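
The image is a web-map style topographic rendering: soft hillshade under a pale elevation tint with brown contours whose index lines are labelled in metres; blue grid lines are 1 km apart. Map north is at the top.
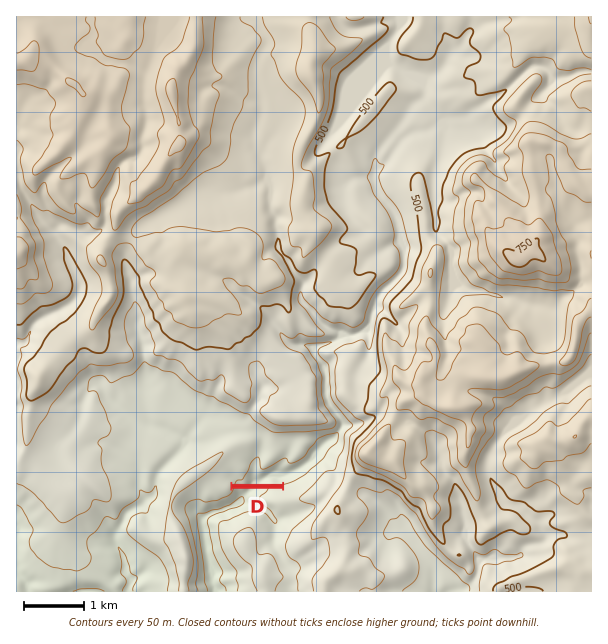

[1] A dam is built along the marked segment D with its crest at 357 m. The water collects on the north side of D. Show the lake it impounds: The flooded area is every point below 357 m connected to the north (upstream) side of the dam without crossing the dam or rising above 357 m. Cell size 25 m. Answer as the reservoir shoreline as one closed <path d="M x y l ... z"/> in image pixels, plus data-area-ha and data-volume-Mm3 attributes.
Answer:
<path d="M342 424l-6 8-18 4-11 13-1 4-6 5-7 4-3-3 0-3-2-2-3 0-13 10-8 4-2-3 0-13-4-1-8 8-3 6 0 5-7 6-6 1 0 6 50 1 4 2 8-4 3-2 4-2 9-9 11-7 3-4 4-8 8-7 2-11 3-4-1-4z" data-area-ha="65" data-volume-Mm3="13.99"/>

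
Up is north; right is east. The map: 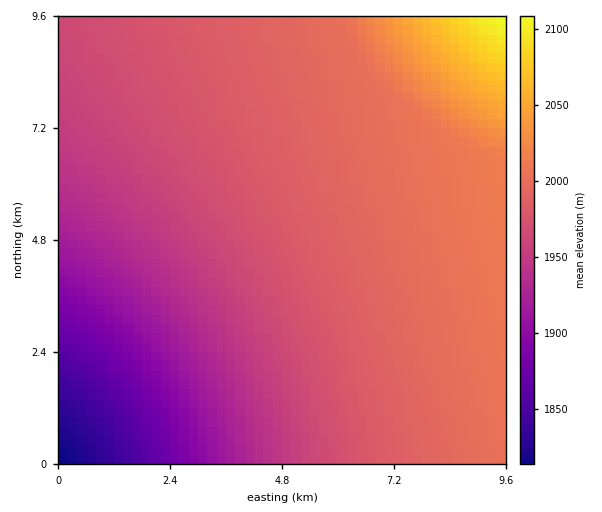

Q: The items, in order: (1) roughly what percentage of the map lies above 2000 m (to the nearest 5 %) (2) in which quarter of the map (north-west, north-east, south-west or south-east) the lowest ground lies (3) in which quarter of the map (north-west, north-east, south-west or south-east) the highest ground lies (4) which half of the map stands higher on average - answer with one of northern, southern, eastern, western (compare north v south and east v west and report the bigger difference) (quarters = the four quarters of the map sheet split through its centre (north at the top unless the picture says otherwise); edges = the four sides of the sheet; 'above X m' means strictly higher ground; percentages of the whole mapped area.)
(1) Ground above 2000 m makes up about 20 % of the sheet.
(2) The lowest ground is in the south-west quarter.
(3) Look to the north-east quarter for the highest ground.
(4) On average the eastern half of the map is the higher ground.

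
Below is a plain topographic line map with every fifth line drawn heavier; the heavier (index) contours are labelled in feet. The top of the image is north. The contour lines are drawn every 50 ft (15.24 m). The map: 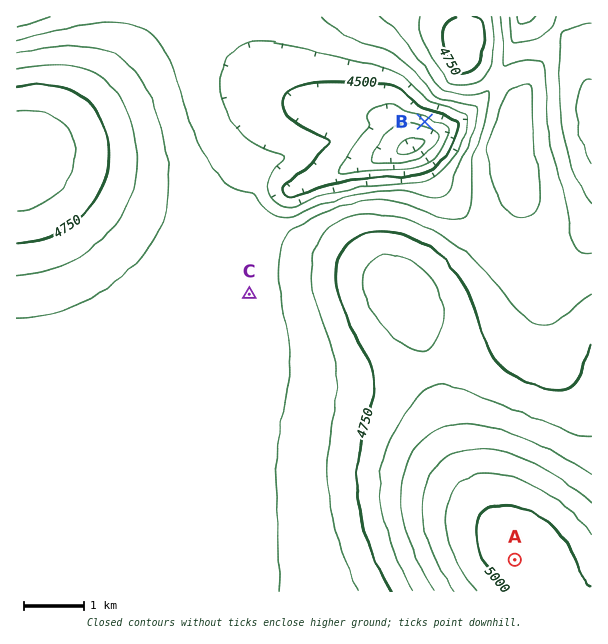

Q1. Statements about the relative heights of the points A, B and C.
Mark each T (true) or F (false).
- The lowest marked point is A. F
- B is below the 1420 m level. T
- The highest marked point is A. T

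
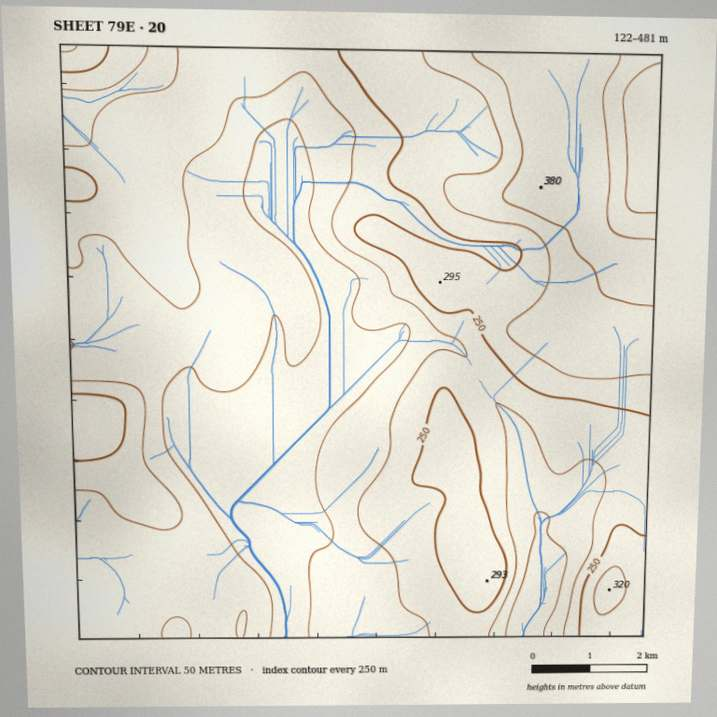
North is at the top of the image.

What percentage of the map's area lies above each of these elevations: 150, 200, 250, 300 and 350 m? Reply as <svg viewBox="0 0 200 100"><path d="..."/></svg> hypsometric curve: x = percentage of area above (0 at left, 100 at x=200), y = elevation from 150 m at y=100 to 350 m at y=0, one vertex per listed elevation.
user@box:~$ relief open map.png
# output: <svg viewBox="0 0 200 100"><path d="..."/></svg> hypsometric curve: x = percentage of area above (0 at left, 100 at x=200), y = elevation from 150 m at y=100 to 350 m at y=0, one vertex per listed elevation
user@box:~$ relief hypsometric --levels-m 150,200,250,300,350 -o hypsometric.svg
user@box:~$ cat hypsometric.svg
<svg viewBox="0 0 200 100"><path d="M171 100l-62-25-49-25-31-25-12-25"/></svg>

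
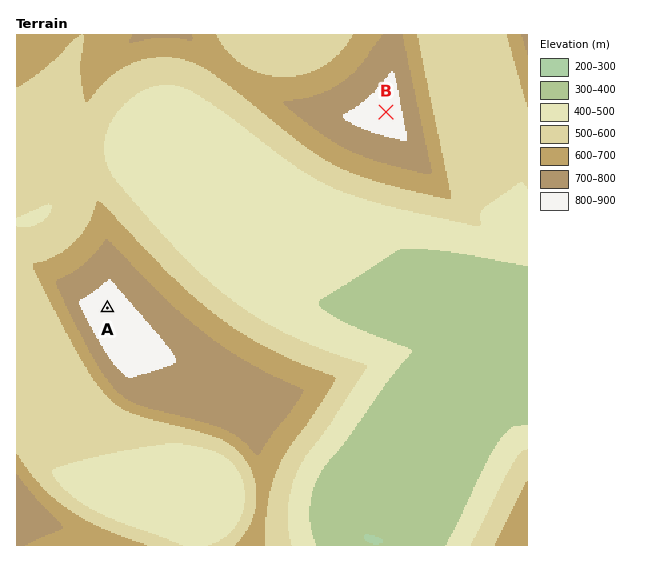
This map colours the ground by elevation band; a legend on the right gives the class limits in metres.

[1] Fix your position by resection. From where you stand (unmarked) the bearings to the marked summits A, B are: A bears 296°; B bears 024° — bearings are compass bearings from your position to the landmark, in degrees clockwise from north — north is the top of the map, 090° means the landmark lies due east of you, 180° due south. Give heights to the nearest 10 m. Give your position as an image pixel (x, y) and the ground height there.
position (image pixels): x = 265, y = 385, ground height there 740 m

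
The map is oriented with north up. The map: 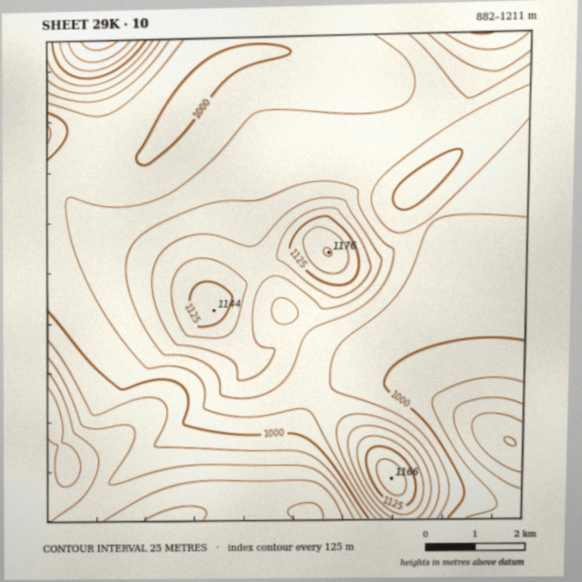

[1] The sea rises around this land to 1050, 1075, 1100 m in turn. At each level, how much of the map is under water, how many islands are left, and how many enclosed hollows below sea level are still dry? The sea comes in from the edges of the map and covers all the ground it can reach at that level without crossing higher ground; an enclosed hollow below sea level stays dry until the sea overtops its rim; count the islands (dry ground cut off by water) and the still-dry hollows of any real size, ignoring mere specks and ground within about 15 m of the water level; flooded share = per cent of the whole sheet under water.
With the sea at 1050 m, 76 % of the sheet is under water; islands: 1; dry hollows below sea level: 0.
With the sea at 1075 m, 86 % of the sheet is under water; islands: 1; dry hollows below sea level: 0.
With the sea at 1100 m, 92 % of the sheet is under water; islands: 3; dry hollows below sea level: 0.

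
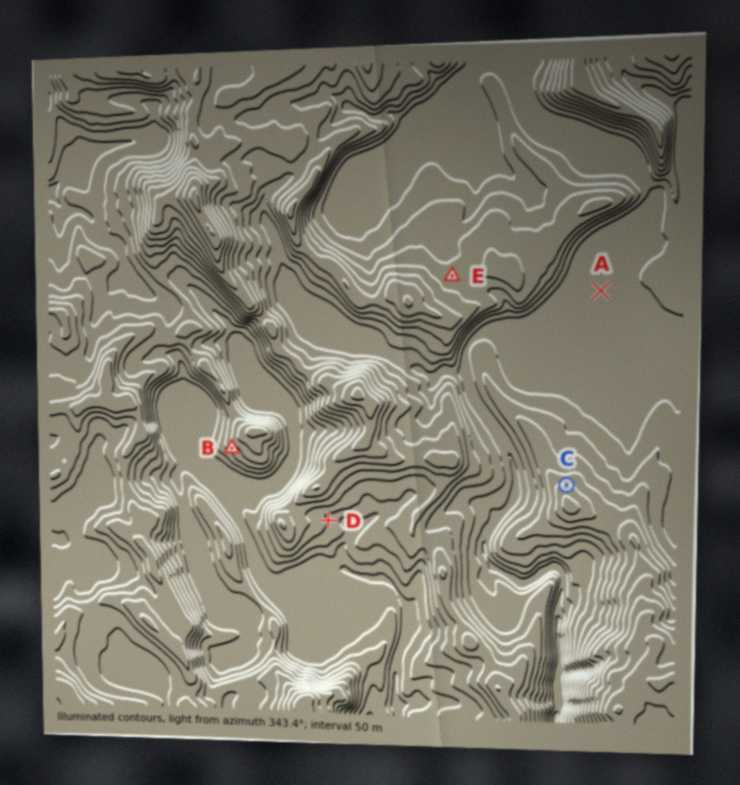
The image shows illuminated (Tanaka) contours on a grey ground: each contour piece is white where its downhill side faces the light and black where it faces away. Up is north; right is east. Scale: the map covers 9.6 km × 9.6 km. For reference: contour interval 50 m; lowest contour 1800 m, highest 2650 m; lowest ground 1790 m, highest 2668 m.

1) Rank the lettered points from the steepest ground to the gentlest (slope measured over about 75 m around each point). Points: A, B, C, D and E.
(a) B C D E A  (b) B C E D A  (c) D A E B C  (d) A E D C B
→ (a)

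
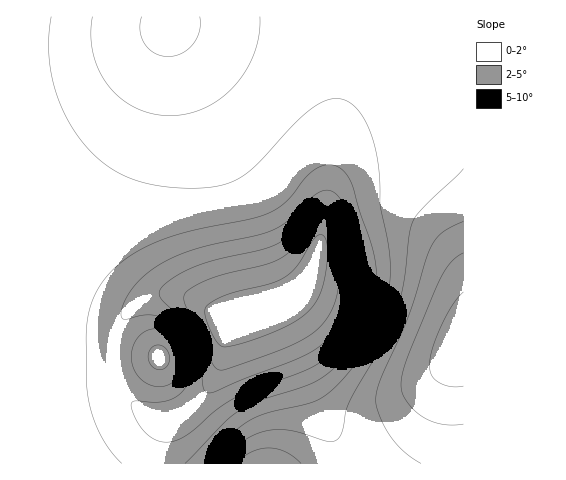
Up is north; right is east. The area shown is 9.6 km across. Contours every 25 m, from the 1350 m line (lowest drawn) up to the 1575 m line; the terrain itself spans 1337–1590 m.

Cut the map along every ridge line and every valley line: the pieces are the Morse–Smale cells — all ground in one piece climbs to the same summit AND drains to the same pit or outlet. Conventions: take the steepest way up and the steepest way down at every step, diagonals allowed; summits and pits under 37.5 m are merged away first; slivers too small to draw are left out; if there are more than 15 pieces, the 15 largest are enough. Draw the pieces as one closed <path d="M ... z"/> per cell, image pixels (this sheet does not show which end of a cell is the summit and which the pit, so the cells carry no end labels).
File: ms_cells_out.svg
<path d="M351 16l-334 0-1 242 51 31 52 21 8 0 25-14 22-2 26 8 24 17 11 0 41-13 17-9 10-10 8-14 11-37 15-119 14-77z"/><path d="M463 16l-111 1-4 39-15 85-7 68-9 47-6 17-8 14-13 13-21 8 7 5 12 23 31 76 21 35 6 17 118-1z"/><path d="M17 259l-1 204 143 1 3-26 3-13 5-7-22-4-12-8-12-13-10-28-1-14 3-19 5-11 9-12-11 1-43-16z"/><path d="M272 309l-38 10-7 7-4 32-12 27-23 25-7 5-10 2-6 8-5 27 0 12 185-1-3-14-23-37-31-76-12-23z"/><path d="M174 294l-22 2-18 9-13 16-7 20 0 24 10 28 16 16 19 8 15 0 7-2 24-22 14-24 5-16 2-25 7-8-13-3-27-19z"/>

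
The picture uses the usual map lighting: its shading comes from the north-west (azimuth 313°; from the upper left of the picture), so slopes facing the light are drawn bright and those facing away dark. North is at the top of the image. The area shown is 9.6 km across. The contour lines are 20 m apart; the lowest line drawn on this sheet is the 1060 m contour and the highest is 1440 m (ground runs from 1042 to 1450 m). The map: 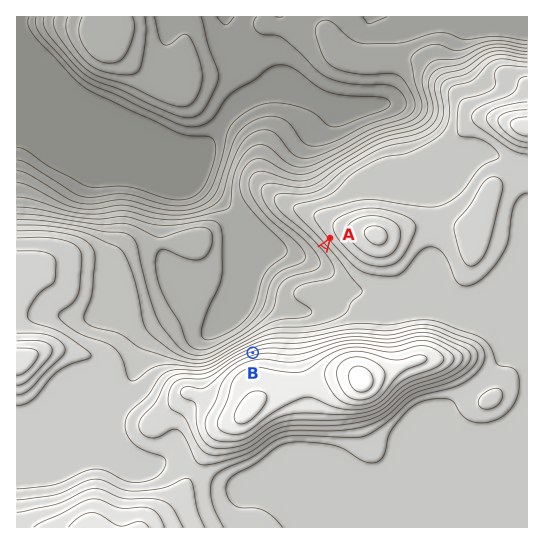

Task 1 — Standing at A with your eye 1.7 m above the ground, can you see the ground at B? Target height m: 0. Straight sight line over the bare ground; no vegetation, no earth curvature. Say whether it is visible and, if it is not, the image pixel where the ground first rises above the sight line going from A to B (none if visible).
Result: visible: true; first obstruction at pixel None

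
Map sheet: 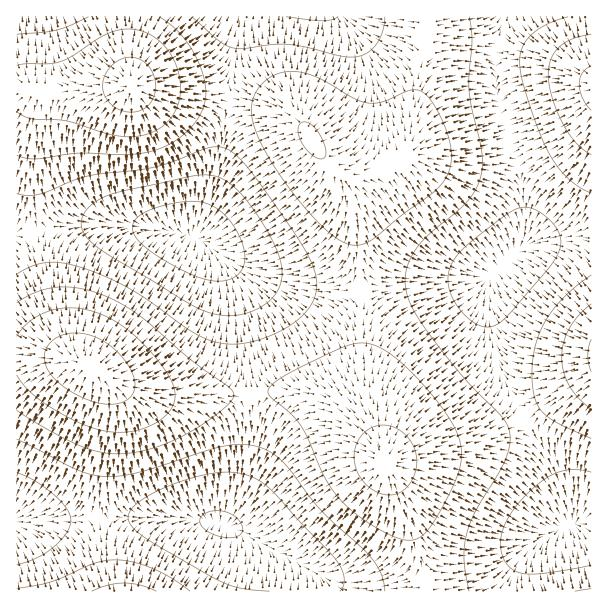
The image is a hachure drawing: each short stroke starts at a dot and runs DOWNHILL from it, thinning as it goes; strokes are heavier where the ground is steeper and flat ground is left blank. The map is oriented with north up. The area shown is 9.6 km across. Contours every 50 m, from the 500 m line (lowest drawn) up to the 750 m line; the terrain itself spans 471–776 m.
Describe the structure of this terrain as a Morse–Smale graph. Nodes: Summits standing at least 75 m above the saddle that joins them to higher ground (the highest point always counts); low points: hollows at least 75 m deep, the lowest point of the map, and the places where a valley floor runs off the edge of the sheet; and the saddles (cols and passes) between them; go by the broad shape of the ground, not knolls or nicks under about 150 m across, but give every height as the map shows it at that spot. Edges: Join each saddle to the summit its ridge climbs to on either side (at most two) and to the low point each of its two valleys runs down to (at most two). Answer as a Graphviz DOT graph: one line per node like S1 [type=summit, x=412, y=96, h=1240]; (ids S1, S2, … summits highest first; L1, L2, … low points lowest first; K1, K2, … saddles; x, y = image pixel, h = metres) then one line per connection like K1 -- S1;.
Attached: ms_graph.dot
graph terrain {
  S1 [type=summit, x=89, y=366, h=776];
  S2 [type=summit, x=131, y=86, h=769];
  S3 [type=summit, x=591, y=87, h=710];
  S4 [type=summit, x=591, y=356, h=706];
  S5 [type=summit, x=126, y=591, h=669];
  L1 [type=low, x=192, y=237, h=471];
  L2 [type=low, x=221, y=524, h=496];
  L3 [type=low, x=569, y=525, h=506];
  L4 [type=low, x=317, y=17, h=545];
  K1 [type=saddle, x=249, y=393, h=648];
  K2 [type=saddle, x=227, y=101, h=634];
  K3 [type=saddle, x=360, y=290, h=629];
  K4 [type=saddle, x=524, y=416, h=594];
  K5 [type=saddle, x=497, y=50, h=586];
  K6 [type=saddle, x=36, y=231, h=576];
  K7 [type=saddle, x=99, y=518, h=560];
  K1 -- S1;
  K1 -- L1;
  K1 -- L2;
  K2 -- S2;
  K2 -- L1;
  K2 -- L4;
  K3 -- S1;
  K3 -- S2;
  K3 -- L1;
  K3 -- L3;
  K4 -- S1;
  K4 -- S4;
  K4 -- L3;
  K5 -- S2;
  K5 -- S3;
  K5 -- L3;
  K6 -- S1;
  K6 -- S2;
  K6 -- L1;
  K7 -- S1;
  K7 -- S5;
  K7 -- L2;
}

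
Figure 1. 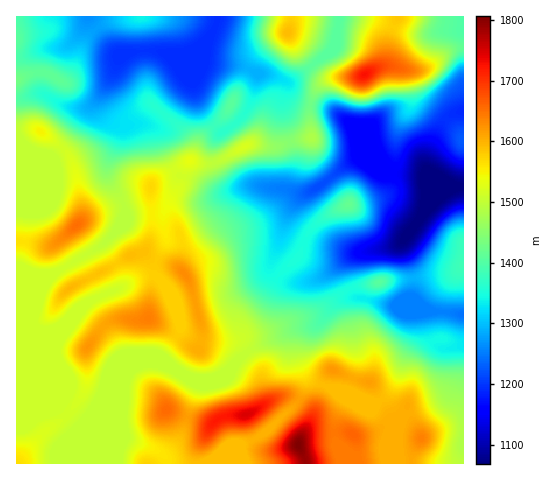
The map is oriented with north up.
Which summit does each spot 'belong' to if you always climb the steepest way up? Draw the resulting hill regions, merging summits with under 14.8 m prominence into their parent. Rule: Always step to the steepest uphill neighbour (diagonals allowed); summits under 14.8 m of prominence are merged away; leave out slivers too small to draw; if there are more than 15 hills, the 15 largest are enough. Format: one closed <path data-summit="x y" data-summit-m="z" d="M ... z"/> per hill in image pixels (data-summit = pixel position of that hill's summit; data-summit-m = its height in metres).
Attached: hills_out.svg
<path data-summit="185 273" data-summit-m="1630" d="M257 185l-13 1-36 14-34-3-13 16-32 4-4-4-5 14-16 17 16 27 2 7 0 10 18-11 13-2 9 6 7 11 10 27 2 10-19 28 14 14 13 7 10 2 21-2 10-7 4-7 18-16 39-18 27-6 19-23 17-4-7-12-3-12 0-6 5-9-27 19-14 5-20 0-15-11-1-11 6-15 9-29 8-14 10-8-19-5z"/><path data-summit="365 74" data-summit-m="1727" d="M463 16l-123 0-6 31-39 32-8 2 3 10 7 9 33 9 23 15 8 15 13 13 14 19 18 4 15 0 28 10-22-14 0-13 16-35 9-9 12-3z"/><path data-summit="76 225" data-summit-m="1654" d="M101 94l-14 15-20 32-14 16-25-8-12-12 1 133 35 5 52-31 12-13 7-11 3-7-3-11-14-21-2-7 1-13 10-18 2-14-16-16-4-8z"/><path data-summit="349 204" data-summit-m="1418" d="M364 157l-11 4-32 24-17 9-9 8-8 14-9 29-6 15 0 9 6 7 16 7 19-2 15-7 23-19 37-7 12-4 23-31 17-17 14-9-33-12-31-3-7-7z"/><path data-summit="148 318" data-summit-m="1640" d="M153 275l-13 2-18 11-30 12-14 9-14 15-10 6-16 0 0 26 19 47 21 24 4-1 41-42 4-8 7-9 12-5 11 0 15 5-10-11 19-27-2-10-10-27-7-11z"/><path data-summit="299 445" data-summit-m="1806" d="M309 328l-4 1-5 5-3 7 0 17 7 19 0 12-7 14-33 31-44 20-14 10 190-1 0-35-12 26-29 4-18-14-3-20 11-24-13-12-20-8-10-13-4-19 4-13z"/><path data-summit="189 161" data-summit-m="1534" d="M208 38l-12 10-10 4-21 1-6-2-21 0-12 3-8 8-17 33-1 9 5 11 8 8 7 4 20-4 19 6 3 4 2 15 5 12 11 16 14 3 21 13 13 0 16-5-9-1-8-4-9-13-5-12 0-13 4-7 6-5-12-10-9-13-9-22 0-5 12-27z"/><path data-summit="246 414" data-summit-m="1748" d="M311 326l-20 4-39 18-28 27-24 9-22 57-10 11-6 2 5 5 0 4 37 1 16-10 40-18 28-24 9-9 7-14 0-12-7-19 0-17 3-7z"/><path data-summit="17 463" data-summit-m="1567" d="M25 270l-9 1 0 192 101 1 3-19 4-10-2-11 2-41-44 44-21-20-21-51 0-26-4-7 0-9 5-20 12-18-17-2z"/><path data-summit="333 370" data-summit-m="1621" d="M358 297l-16 1-5 3-21 24-10 5-5 7-3 18 6 16 8 9 51 20 15 2 8-6 8-10 10-29 10-15 2-7-1-21 9-2-14-1-14-6z"/><path data-summit="421 438" data-summit-m="1639" d="M426 311l-11 3 1 21-12 22-12 36 0 11 7 13-3 9 0 37 67 1 1-118-23 2-6-3-5-9z"/><path data-summit="288 32" data-summit-m="1593" d="M339 16l-121 0-2 11-7 11-4 23 32 4 20 8 13 1 21 7 41-31 5-11z"/><path data-summit="244 147" data-summit-m="1521" d="M262 73l-4 1-5 24-9 18-27 21-4 7 1 17 10 18 11 7 22-1 35 6-2-9 5-22-8-27-5-28 4-23-9-5z"/><path data-summit="461 265" data-summit-m="1383" d="M463 186l-9 0-14 10-17 17-21 30 11 29 1 14-2 11 18 14 34 3z"/><path data-summit="17 80" data-summit-m="1430" d="M89 16l-9 17-13 13-25 3-26 8 1 41 26-4 21 12 10 2 14-1 10-9 12-20 8-16 10-8-13-2-20-24z"/>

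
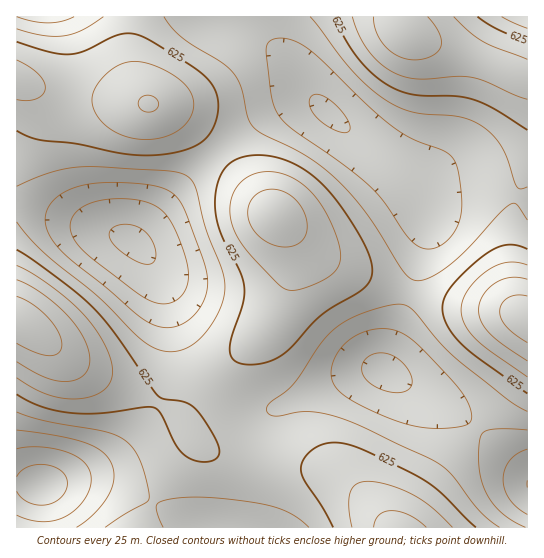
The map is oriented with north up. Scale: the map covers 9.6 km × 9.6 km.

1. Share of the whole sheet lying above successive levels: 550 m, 94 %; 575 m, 79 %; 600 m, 59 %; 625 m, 34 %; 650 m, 16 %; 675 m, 5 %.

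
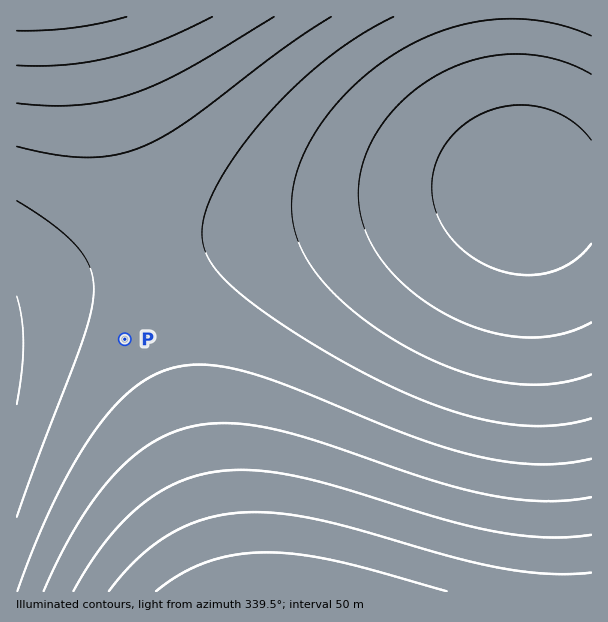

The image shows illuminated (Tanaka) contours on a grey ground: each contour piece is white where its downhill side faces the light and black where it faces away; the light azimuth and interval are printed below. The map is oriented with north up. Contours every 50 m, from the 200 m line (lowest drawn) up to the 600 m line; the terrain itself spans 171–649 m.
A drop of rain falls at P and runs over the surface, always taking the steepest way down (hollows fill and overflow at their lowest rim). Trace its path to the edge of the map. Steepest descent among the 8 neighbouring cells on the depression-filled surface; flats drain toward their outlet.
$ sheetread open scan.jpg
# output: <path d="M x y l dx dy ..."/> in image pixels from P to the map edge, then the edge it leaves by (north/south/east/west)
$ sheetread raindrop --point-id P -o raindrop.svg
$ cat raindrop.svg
<path d="M125 339l-21-21-87 0"/>
exit: west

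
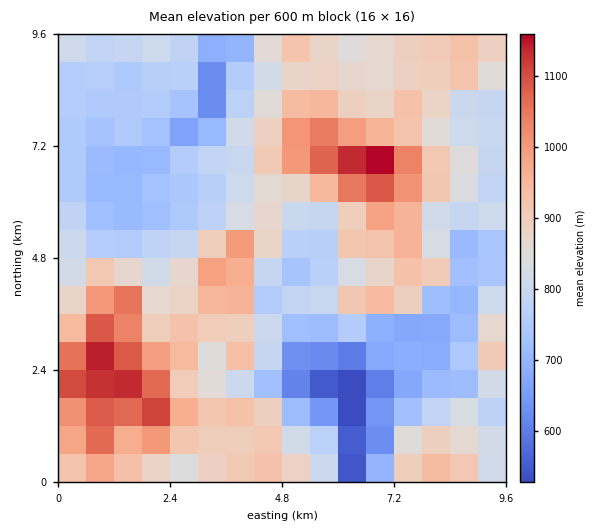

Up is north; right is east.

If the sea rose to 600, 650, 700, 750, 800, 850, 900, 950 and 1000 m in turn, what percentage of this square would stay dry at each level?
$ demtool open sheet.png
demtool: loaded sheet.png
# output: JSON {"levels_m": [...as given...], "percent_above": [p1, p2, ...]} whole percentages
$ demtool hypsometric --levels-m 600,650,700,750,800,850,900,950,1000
{"levels_m": [600, 650, 700, 750, 800, 850, 900, 950, 1000], "percent_above": [97, 94, 88, 75, 59, 47, 31, 18, 11]}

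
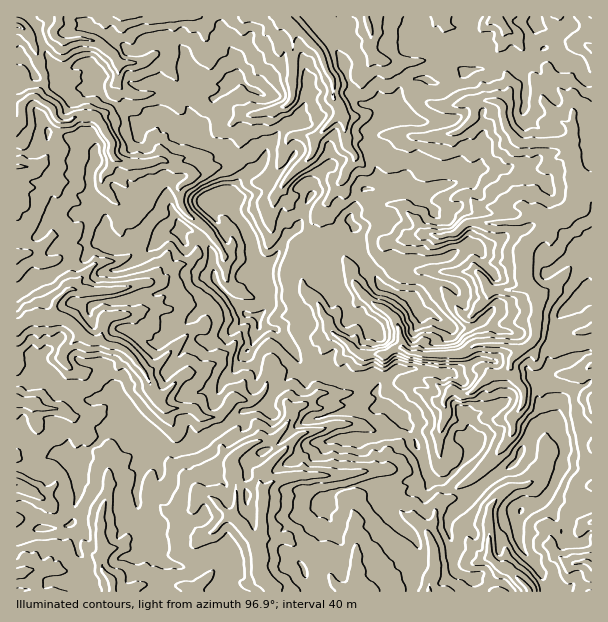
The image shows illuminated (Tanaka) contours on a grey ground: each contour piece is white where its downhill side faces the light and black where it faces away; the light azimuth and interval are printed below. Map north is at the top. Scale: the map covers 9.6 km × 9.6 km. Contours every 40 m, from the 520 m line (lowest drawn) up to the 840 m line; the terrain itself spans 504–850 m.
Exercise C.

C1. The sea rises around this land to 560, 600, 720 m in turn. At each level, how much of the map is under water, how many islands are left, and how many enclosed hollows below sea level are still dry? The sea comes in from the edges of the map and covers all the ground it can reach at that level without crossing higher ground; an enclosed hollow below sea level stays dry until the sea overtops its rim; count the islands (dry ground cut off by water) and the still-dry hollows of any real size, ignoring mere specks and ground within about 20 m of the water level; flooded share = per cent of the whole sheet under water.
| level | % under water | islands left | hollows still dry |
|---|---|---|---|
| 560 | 16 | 0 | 0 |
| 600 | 36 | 0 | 0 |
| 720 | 89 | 1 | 0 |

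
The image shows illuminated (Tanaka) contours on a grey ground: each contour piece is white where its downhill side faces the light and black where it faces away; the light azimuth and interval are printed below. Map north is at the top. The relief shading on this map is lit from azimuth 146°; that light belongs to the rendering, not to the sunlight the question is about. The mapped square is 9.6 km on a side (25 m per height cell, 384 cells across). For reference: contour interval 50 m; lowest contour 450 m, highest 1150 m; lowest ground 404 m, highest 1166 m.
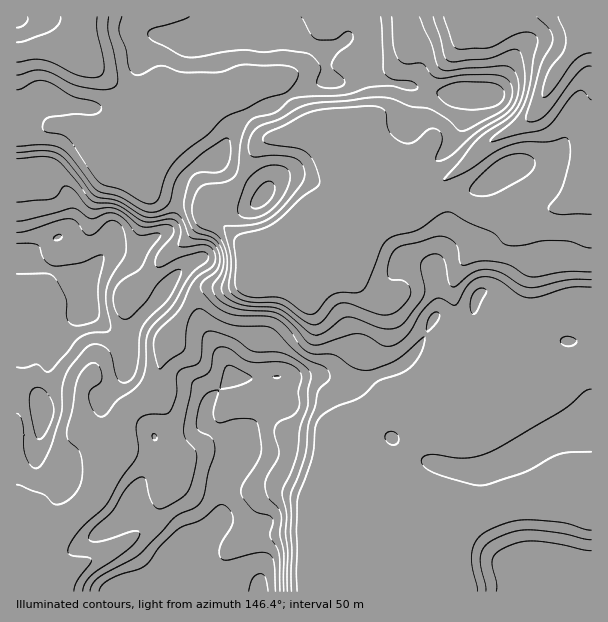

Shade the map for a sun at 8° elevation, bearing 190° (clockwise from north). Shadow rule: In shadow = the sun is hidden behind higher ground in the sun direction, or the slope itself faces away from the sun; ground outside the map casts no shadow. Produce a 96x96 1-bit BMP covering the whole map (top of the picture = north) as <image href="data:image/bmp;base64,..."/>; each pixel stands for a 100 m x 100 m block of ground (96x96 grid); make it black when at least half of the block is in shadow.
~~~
<image width="96" height="96" href="data:image/bmp;base64,Qk2+BAAAAAAAAD4AAAAoAAAAYAAAAGAAAAABAAEAAAAAAIAEAAATCwAAEwsAAAIAAAAAAAAA////AAAAAAAAAAAAAAwAAAAAAAAAD4AAAAwAAAAAAAAAH/AAAAwAAAAAAAAAH/gAAAwAAAAAAAAAD/gAAAQAAAAAAAAAD/wAAPAAAAAAAAAAB/wAAPgAAAAAAAAAA/+AAPwAAAADwD8AAP/AAHwAAAAH//8AAH/wAH4AAAAH//8AOB/8ABwAAAAH//8APgH+AAwAAAAD//8AHwD/APwAAAAB//8ADwB/APwAAAAA//8ADwB/APwAAAAAf/8ABwB+AHwAAAAAP/8AAwA+ADwAAAAAD/gAAQAcABgAAAAAAAAAAAAIAAAAAAAAAAAAAAAAAAAAAAAAAAAAAAAAAAAAAAAAAAAAAAAAAAAAAAB8AAAAAAAAAAAAAAf/AAAAAAAAAAAAAA//gAAAAAAAAAAAAA//gAAAAAAAAAAAAAf/AAAAAAAAAAAAAAAAAAAAAAEAAAAAAwAAAAAAAAeAAAAAAwAAAAAAAAeAAAAAAwAAAAAAAAeAAAAAAAAAAAAAAAcAAAAAAAAAAAAAAAMAAAAAAAAAAAAAAAEAAAAAAAAAAAAAAAAAAAAAAAAAAAAAAAADAAAAAAAAAAAAAAAPA4eAAAAAAAAAAAAfD//4AAAAAAAAAAA+H//8BgAAAAAAAAAeH//8DwAAAAAAAAAIP//8B4AAAAAAAAAAf//+B8AAAAAAAAAAf//+P8AAAAAAAAAA/////8AAAAAAAEAA/////8AAAAAAAOAB/////8AAAAAAAeAB//////gAAAAAAeAB//////8AAAAAAcAD//////+ABwAAAAAD/////N/AH/EAAAAB////+Afwf/8AAAAB////8AP///8AAAHAf///8AH///8AAAHgP///8AD///8AAADwH///4AB///8AAAD8P///4AA///8AAAB/////4AYf//+AAAB/////Af8f///gAAA////+B/8P///4AB4f///8B/+P////HH/////8B/+H////////8//4A/+H////////8B/4Af8H////////8Af4AP4D/H//////8APwAHwB8B9/////8ADwAAgAAAd/////8AAAAAAAAAN/////4AAAAAAAAAA////34AAAAABgAAAD///wAPAAAAB4AAAB///wAfwAAAA+AAD////wAf/AAAAfAAD////8Af/AAAAP4AD/////gf/AAAAH/wD/////wP/AAAAH/4D/////wP/AAAAD/4D/////wH/AAAAB/4B////5wB+AAAAAf8B////4EAAAAAAAP8B////wGAAAAAAAD8B///4AGAAAAAAAD8A///4AAAAAAAAAB+A//3wAAGAAAAAAA/AD/7wAACAAAAAAA/jf/xgAAAAAAAf/4fj//wAAAAAAAI//8Pz//wAAAAAAAf//8F7//wAAAAAAAf//8A///gAAAAAAAf//8Af//gAAAAAAAP//8Ad//AAAAAAAAPf/8AM//AAAAAAAAAP/8AMP+AAAAAAAAAP//AMAAAAAAAAAAAf//8EAAAAAAAAAAAf//+AAAAAAAAAAAAf//8A="/>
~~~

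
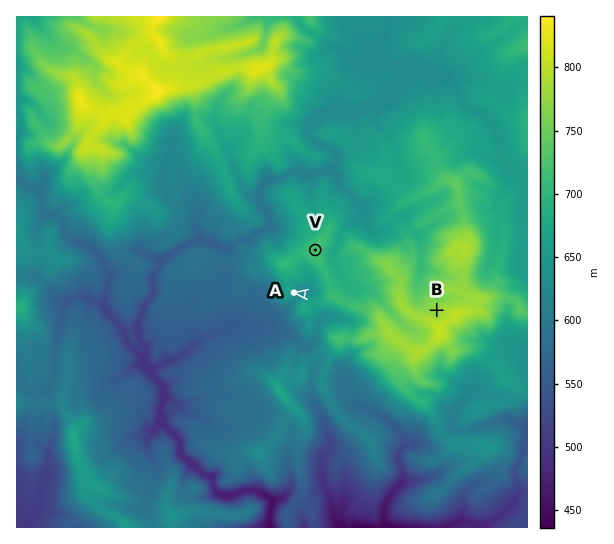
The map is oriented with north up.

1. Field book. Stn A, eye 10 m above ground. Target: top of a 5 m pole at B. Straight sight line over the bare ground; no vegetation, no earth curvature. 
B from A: not visible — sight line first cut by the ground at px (324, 296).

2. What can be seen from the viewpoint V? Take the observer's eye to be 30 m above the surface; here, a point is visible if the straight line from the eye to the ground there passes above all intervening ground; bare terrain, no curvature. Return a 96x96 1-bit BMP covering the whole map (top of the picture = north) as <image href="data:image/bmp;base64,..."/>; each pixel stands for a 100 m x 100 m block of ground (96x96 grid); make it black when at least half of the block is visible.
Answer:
<image width="96" height="96" href="data:image/bmp;base64,Qk2+BAAAAAAAAD4AAAAoAAAAYAAAAGAAAAABAAEAAAAAAIAEAAATCwAAEwsAAAIAAAAAAAAA////AAAAAAAAAA+AAAAAwAAAAAAAAB+AAAABwAAAAAAAAH8Pg8ABwAAAAAAAAP+P/wABwAAAAAAAAAPP/AABgAAAAAAAAB//IAAAgAAAAAAAAP//AAAAgAAAAAAAAf//4AAAAAAAAAAAA///4AAAAAAAAAAAB//vAAAAAAAAAAAAB//OAAAAAAAAAAAAD//OAMAAAAAAAAAAD/+cAIAAAAAAAAAAH/+YB4AAAAAAAAAAH/+4D5gAAAAAAAAAH/+4P/AAAAAAAAAAH//4f+AAAAAAAAAAP/+wf+AAAAAAAAAAP/+A/+ABgAAAAAAAP/8B/+ADAAAAAAAAP/9H4+ADAAAAAACAf//AD+AHAAAAAADAf//Af+APEAAAAAD4f//AP+AbEAAAAAD4///AH+AwIAAAAADw///B/8BwIAAAAACQf//D/8Bx4AAAAAAQf/+B/8DxwAAAAAA0f/+D/+P/wAAAAAA0f/8f////wAAAAAA8f/wf////wAAAAAA8f/wn////QAAAAAA0f/wn///3wAAAAAB2f/gn///hwAA4AAD2f/A///PgwAB8AACef/Af//HgX4B+AAA+P/B///DAf/z/AAA/P+B///BBeP/jAAB/P8R///ABAH/HgAB/PwQ//8AgADvAwAB/Pw4/8AAQAH+A4AD/ng4/AAAPA/+B/AD/2B4fAAAPx/8ABgB/8B8fgAAf//8ABgB/8R+PgAA///8AAAB/+x+PwAA7//8AAADz/x+P8AA///8AAACD/4+P+AA///4AAADB/w+P/AA///wAQABh/z/H/AB///wA4ABx/j/D/gD///wD4ABz/D+w/gD///4D0ABj+Hw8fiHf/4cHwADj4H+P/+Of/wPH4ADjgH/n8/O//gPH8ADjAH//+////gef+ADgAH9//////x9/8ADAAH8/////5///8ADAAD8/////4///8AAAAD//////4///8AAAAH//////4n//4AAAAP//+P///P//4AAAAY//8P3/8f//4AAAAcf/4Pwf4///4AAAA+fvwfwDZ///4AAAA/PvwfwAB///wAAAAP/3gf4BD/3/AAAABP/3g///j53+AAAADP//z7///w3+AAAAD//+f////x3+AAAAD//4Px/+D/3+AAAAB//4Pw/8H/38AAAAA/f4P4f4f/n4AAAAA/fwP4f4//H4AAAAAf/wP8/IAONwAAAAAP/wP//AAMbwAAAAAM/4f//8AIfwAAEAAAf8f///AAdgAAMAAAP+ff//gAAgAAMACAH//f//48AAAAMACAB//P////wAAAMAAAA//j////8AAAEAAAAP/h/////wAAEAAAAAP/+f/3/wAAEAAAAAB/8f+B/gAAMAAAAAAf+/+Af+AAMAAAAAAAPw+BH/4B8AAAAAAADwOP//+D8AAAAAAAAcA////v8AAAAAAAADh/////8AAAAQAAAHz/////cAAAAAAAAcf/////AAAAAAAAAwe/+H//gAAAAAAAAA8/8H/j4AAAAAAAABl/8P/D8AAAAwAAADH/9//h8="/>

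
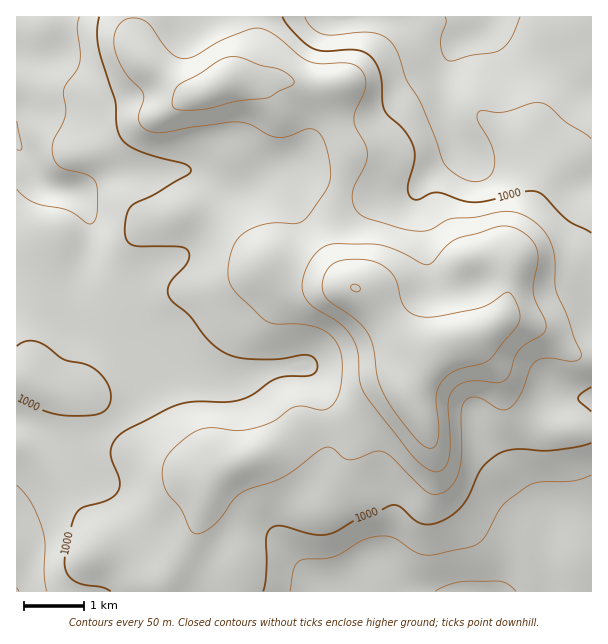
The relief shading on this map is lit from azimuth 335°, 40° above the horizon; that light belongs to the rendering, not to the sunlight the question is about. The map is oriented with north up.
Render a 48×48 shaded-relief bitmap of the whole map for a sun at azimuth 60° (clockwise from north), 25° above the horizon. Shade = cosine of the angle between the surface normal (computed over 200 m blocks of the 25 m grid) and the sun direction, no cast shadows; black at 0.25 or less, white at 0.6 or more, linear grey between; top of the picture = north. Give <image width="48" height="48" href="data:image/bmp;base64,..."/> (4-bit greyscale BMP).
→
<image width="48" height="48" href="data:image/bmp;base64,Qk32BAAAAAAAAHYAAAAoAAAAMAAAADAAAAABAAQAAAAAAIAEAAATCwAAEwsAABAAAAAAAAAAAAAAABEREQAiIiIAMzMzAERERABVVVUAZmZmAHd3dwCIiIgAmZmZAKqqqgC7u7sAzMzMAN3d3QDu7u4A////AEMzRVVWZ4iGZniruod3d3d2ZmZmVWdmd0MzRWZmZ4iHZnmrqYd3d3dmZmZmZndmd1QzNWd3d3d3Zom7qGZnd3ZVZmZnd3d3eFVDRXiId3d3d4qqhlVnd2VEZmZ4h3d3eGVDRniId3ZneIqoZUVndlREVneIh3h3eGVEVoiHd2VWiJmHVVZ3dlVEV3iJiIh3eFVEV4iHdmVWiYh2ZWZ3d2VEV4iZiIh3d1VFZ4h2ZVVWiYd3Zmd3eHZEV4mZiId3d1VVd3d2VVVWiId3d3d3iHZDRpqoiHdmd1VWd3dmVVVmd3d3d3d3iHUiN6uoiHZmd1Vnd3dmVVZnd3eIiHd3d2QQOMyoh2ZmZ2Z3d3dmZmZ3eIiZmId3d1IAS+2odmVmZnd3d3d3dnd3iZmZiId3dkEBff2XZmZmZ3Znd3d3d3d4mpmIiIh2ZSADnvyGZnd3iFVmd3eIh3iJqpiHeIh2UwAWz/t1Z4mImUVnd3iIiIiJmYh3eJh1QgA439lkaJmYiVZ4h4iYiIiIiId3iZhUIQJqzbdDaaqHeHiYiImYh3iId3d3iYZCERR5qoU0erl2ZomYiJmId3d3d3d3iHUxETV4mHVWm7hlVomYiIiId3d3ZmZmd2QhETZ4h3Z4q5dWeIiYiIiHd3d2ZmVmZlMQAUeId3eJqYd4moiIiIh3d3dmZlVWZUIQAliIiIiJmYibu3iIiId3d3ZmZVVVVTEAFHmpmZmZmqvMuneIiHd3d2ZmVVRVVCAANpq6qZmIm83cqneIiHd3d2ZmVURVVCATaKu6mIiHit3KqXeIiHd3d3dmVERWZTI2iru6l3d2ecy6mXeIiHd3d3d2VEVndkNYq8y6hmZmaby6mXeImHZnd3dmVEV4h1V5u8y6hlZ3eb3LmXeImHZmd3dmVVZ5mHeau7u6hmiIis7bqXeJmXVWd2dmVmeJmHiaqru6h3iYm97bqYiZqnVWd2d3Z3iJmHiZqquph4mZrN7LqZmruWRWd3d4eIiIh3eJmaqpiKqqrMy6mbu6p0RXd3iIiIh3d3eJmaqoibuqqqqqqsuYZURnd3iIh3d3d3Z4mZqZm8uoiImaqrlkREVnd3d3d3d3d2ZniZmZq7qHZniZmZYzRVZmZmd2Znd3dmVniZmau6l2VniZmWQ0ZmZlVWZmZndmZmVnmqqry5dlVniZmURGZ2ZURFZmZmZVZmVoqqqry4ZVZ3iZmURWZmVDNFVVZmVFZ2Z4q6qsynVmd4iZmVVmZmUzNFVVVVRFd2Z5q6q8yWVniIiZqlVWZlVDRFVVZlVXh2Z4q7q8uGZ4iIiaqlZmZlQzNFVmZ3d3d3d5rMu7qHeJmIiamWZ3ZkMiNWd3eJmIiIiazdy7qHeJiIiZmHd3ZTESV5mHeKqYq7qr3ty6qYiJh4iIiHZmZBAUerqXeKmazdy73cuqqYiIh3iIiGZmUxE2m7qHeJmb7+y7u7uqqYiId3eIiGZmYxJYmqmIeIis79upqqqqmYiIdmeIiGZnZCNomqmIiIit7sqZmaqpiIiIdmeIiA=="/>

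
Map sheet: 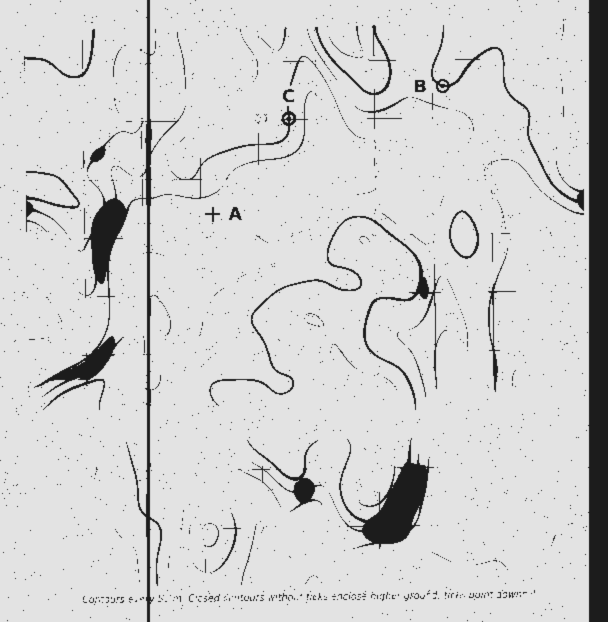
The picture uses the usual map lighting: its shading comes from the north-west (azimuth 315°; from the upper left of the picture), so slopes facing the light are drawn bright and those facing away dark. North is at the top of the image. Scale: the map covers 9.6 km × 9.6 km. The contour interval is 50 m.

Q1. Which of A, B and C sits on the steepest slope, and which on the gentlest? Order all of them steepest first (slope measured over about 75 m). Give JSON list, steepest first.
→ ["C", "B", "A"]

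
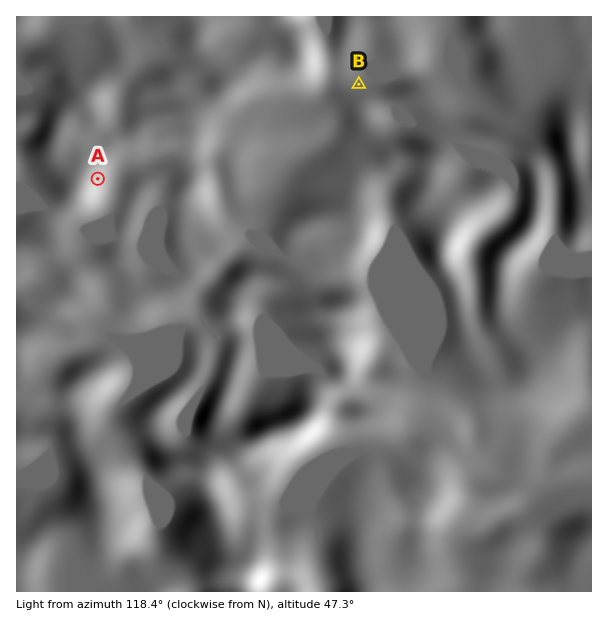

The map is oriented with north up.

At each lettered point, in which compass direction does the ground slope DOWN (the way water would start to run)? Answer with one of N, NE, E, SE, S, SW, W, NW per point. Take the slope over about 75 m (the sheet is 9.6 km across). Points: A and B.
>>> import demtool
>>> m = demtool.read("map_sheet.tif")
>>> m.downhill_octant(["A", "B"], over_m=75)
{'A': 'E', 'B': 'NE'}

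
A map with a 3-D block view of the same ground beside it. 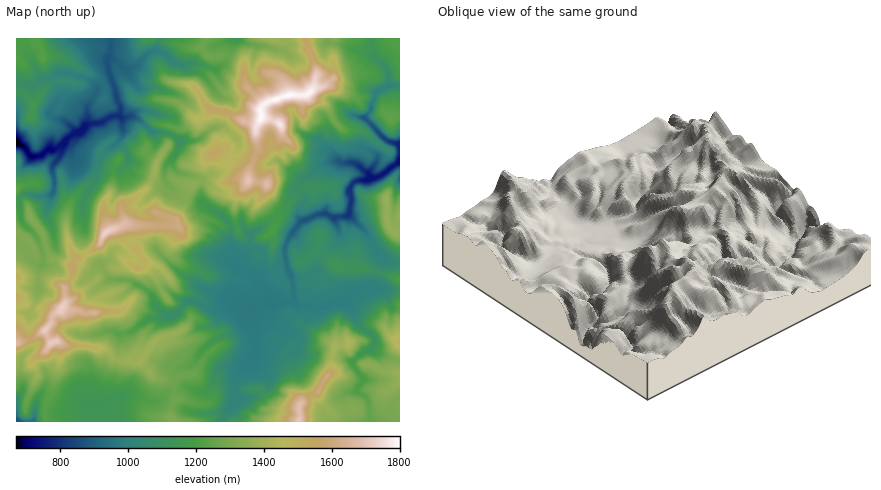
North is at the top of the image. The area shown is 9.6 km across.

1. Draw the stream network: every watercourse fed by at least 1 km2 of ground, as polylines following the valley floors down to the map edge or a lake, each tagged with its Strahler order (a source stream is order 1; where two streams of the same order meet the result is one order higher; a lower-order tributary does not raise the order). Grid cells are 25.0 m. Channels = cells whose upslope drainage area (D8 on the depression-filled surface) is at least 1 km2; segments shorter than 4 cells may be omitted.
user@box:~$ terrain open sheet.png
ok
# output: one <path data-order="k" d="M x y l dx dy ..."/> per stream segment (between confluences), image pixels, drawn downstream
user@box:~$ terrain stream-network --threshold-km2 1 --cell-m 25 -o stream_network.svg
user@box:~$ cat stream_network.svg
<path data-order="1" d="M22 422l-6 0"/><path data-order="1" d="M370 418l-2-16-4-6-8-4 2-4 4-6 0-2-2-4-6-10 0-4 0-2 4-4 6-4 4-2 6-4 0-8-4-6-6-2-8-8 0-4-6-8-6-6-4 0"/><path data-order="1" d="M88 412l16 4 4 6"/><path data-order="1" d="M118 402l-2 4 0 8-6 8-2 0"/><path data-order="1" d="M236 400l0-24 16-16"/><path data-order="1" d="M244 368l8-8"/><path data-order="2" d="M252 360l2-8 0-8 2 0 0-4-2-6 0-8-2 0 0-10"/><path data-order="1" d="M198 356l14-14 8-6 14-2 18-18"/><path data-order="1" d="M298 348l0-2 0-8-12-10-10-4-10-10 0-10"/><path data-order="1" d="M100 334l4-2 10 0 6 2 6 0 6-2 8-8 10-6 12 0 2-2 2 0 4-4"/><path data-order="2" d="M252 316l0-8 2 0"/><path data-order="2" d="M170 312l10-2 8-8 10 0 12 8 8 0 6-8 6 0"/><path data-order="3" d="M254 308l12-4"/><path data-order="3" d="M266 304l4-2 2 0"/><path data-order="2" d="M340 304l-6 0-14 4-8 0-8-2-6 0-4-2 0-6"/><path data-order="2" d="M230 302l2 2 10 0 4 2 8 2"/><path data-order="3" d="M272 302l18 0 4-4"/><path data-order="3" d="M294 298l-2-24-4-6-2-8 0-16 4-8 12-16 4 0 10-6 4 0 2 0 4 0 4 2 16 0 4-6"/><path data-order="1" d="M364 290l-8 2-12 10-4 2"/><path data-order="1" d="M38 288l0-20 4-4 2-8-6-18-4-6-8-4-4-6-2-22 4-6 6 0 6 2 8 0 8-2"/><path data-order="1" d="M104 270l6 10 22 0 6 6 4 0 10 10 2 6 2 6 6 6 8-2"/><path data-order="1" d="M238 270l4 0"/><path data-order="2" d="M244 270l8 4 6 6 6 8 6 12 2 2"/><path data-order="1" d="M166 260l12 12 6 4 6 2 10 10 6 2 6 2 6 4 8 2 4 4"/><path data-order="1" d="M370 238l-6-8-14-14 0-6"/><path data-order="1" d="M250 234l0 14-12 14 0 2 6 6"/><path data-order="1" d="M214 212l6 2 10 12 0 16 6 10 0 12 6 6"/><path data-order="3" d="M350 210l0-8 2 0 0-8-2-2 2-8 4-4 8 0 6-4"/><path data-order="1" d="M82 206l4-10 10-14 0-10-4-4-6 0-4-2-12-12 0-2-6-6-2 0"/><path data-order="2" d="M52 194l2-4 0-12-2-4 0-8 4-4 6-10 0-6"/><path data-order="1" d="M168 184l-4-4 0-12 2-2 6-8 6-10 0-6-4-6"/><path data-order="3" d="M370 176l10 0 6-4 6-6 4-2 4 0"/><path data-order="1" d="M290 170l8 6 0 2 2 2 2 0 4-2 4-2 12-12 4-2 14 0"/><path data-order="1" d="M126 164l2-4 0-6-10-10 0-2 4-6 0-16 0-2"/><path data-order="2" d="M340 162l4 2 10-2 4 2 6 8 4 0 2 4"/><path data-order="3" d="M60 146l-8 4-6 0-4 6-10 0-4-4-2-2-4-4-6-2"/><path data-order="1" d="M320 142l18 16 0 2 2 2"/><path data-order="2" d="M174 136l-8-4-10 0-4 0-14-14-6-2-10 2"/><path data-order="1" d="M216 128l-4 0-12 12-4 0-12 0-2-2-8-2"/><path data-order="3" d="M84 126l-6 4-2 0-16 16"/><path data-order="2" d="M122 118l-6-2"/><path data-order="3" d="M116 116l-2 0-12 6-12 2-2 2-4 0"/><path data-order="1" d="M130 76l-6-8"/><path data-order="1" d="M204 76l-6-4-8-2-6-4-10-4-8-8-6-2-8 0-6 2-12 14-2 0-8 0"/><path data-order="1" d="M58 74l12 0 8 2 10 4 8 6 0 6-8 14 0 18-4 2"/><path data-order="2" d="M124 68l-10-10-2 0-4 0"/><path data-order="2" d="M108 58l-2 4 2 6 0 4 8 18 2 12 2 4 0 8-4 2"/><path data-order="1" d="M110 54l-2 4"/><path data-order="1" d="M362 52l8 2 4 2 4 6 2 0 6 4 0 2 2 4 0 10 2 2-4 4-4 0-6 6-2 6-2 4 0 4-6 8 0 2 20 22 10 4 4 4 0 16"/><path data-order="1" d="M284 52l-20-6-16-2-10-4 0-2-4 0"/>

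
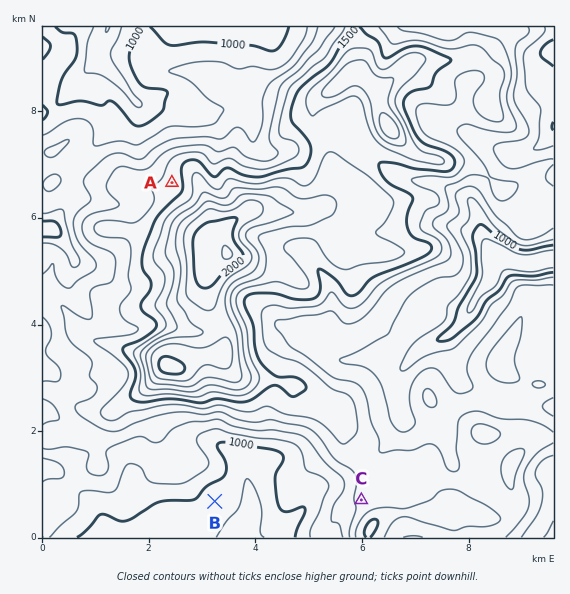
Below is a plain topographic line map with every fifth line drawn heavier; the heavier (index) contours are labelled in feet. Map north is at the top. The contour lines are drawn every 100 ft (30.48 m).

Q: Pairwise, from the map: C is below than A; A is above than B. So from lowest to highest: B C A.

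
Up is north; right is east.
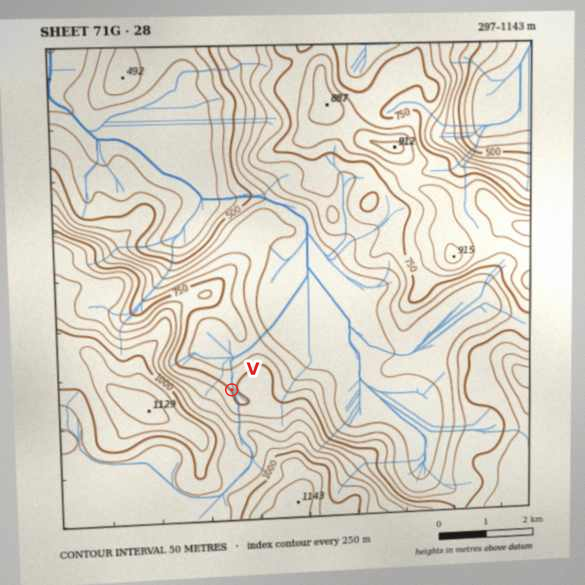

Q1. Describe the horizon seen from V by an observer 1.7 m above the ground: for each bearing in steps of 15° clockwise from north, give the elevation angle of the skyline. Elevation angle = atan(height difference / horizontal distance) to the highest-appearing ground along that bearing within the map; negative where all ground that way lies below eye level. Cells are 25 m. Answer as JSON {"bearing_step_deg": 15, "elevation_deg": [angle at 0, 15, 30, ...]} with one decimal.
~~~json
{"bearing_step_deg": 15, "elevation_deg": [-0.6, 0.7, 1.5, 1.1, 3.1, 3.5, 2.8, 1.4, 4.3, 7.5, 8.9, 9.3, 9.5, 12.9, 16.0, 17.1, 15.6, 14.2, 12.7, 8.8, 6.7, 5.7, 1.6, 1.6]}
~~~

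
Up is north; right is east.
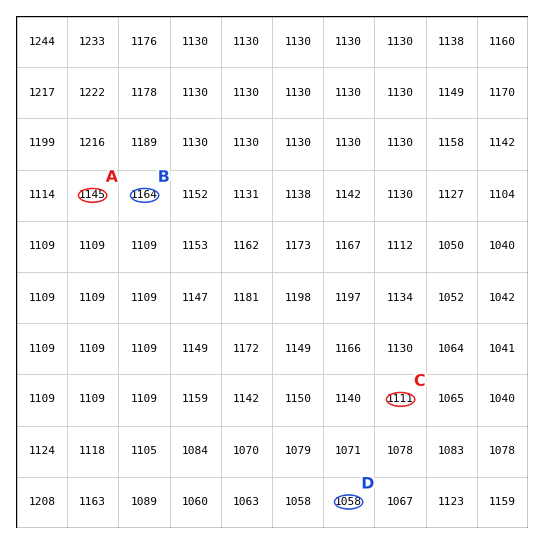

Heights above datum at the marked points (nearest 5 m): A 1145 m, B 1165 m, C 1110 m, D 1060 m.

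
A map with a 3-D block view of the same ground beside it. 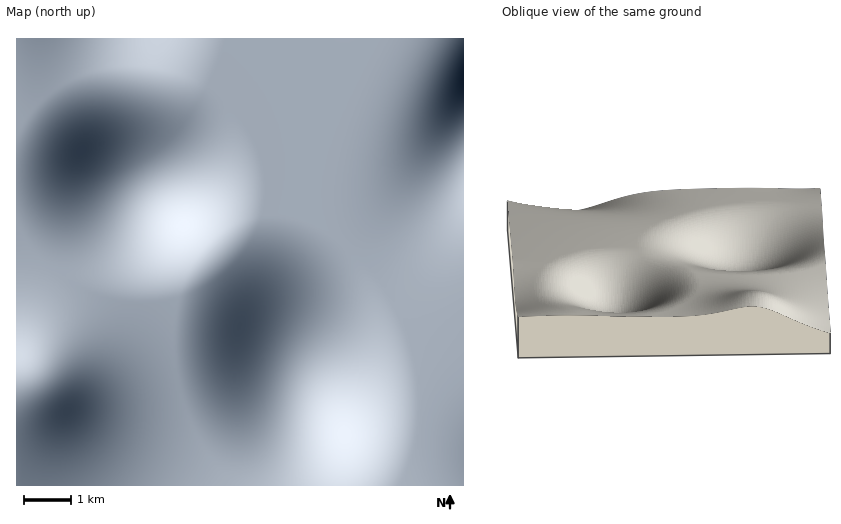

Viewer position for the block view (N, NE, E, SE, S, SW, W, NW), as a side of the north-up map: W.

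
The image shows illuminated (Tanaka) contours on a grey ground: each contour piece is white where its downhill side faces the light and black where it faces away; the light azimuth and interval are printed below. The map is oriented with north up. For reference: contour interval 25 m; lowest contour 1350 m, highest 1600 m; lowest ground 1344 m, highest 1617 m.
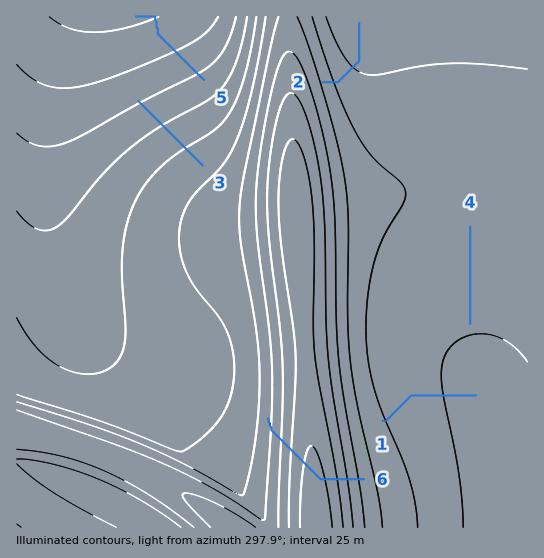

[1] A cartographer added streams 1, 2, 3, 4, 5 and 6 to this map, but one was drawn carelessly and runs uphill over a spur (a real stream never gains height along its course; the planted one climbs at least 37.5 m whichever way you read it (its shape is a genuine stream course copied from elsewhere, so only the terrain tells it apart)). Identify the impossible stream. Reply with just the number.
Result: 6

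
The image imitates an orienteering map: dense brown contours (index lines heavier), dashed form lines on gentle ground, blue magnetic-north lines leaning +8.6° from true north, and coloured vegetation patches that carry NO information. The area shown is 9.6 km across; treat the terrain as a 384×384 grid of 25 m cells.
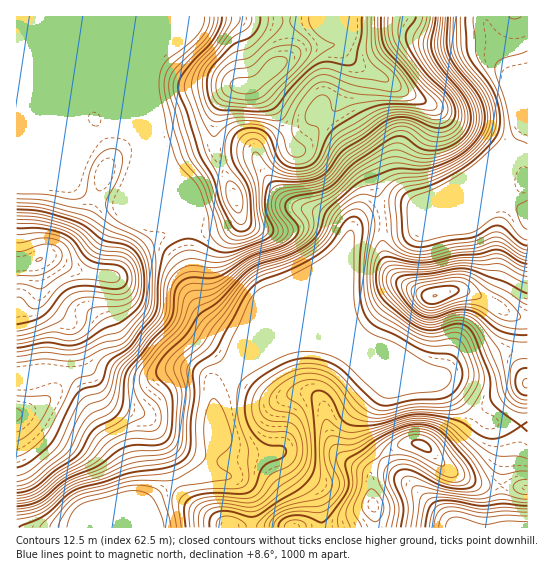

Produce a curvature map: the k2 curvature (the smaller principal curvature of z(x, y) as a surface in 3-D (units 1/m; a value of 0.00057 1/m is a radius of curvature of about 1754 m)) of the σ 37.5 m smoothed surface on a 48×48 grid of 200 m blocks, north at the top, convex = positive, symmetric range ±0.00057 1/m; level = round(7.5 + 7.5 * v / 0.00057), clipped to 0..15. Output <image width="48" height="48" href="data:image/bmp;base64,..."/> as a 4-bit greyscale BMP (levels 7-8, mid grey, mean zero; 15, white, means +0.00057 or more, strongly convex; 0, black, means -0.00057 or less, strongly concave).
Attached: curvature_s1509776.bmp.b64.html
<image width="48" height="48" href="data:image/bmp;base64,Qk32BAAAAAAAAHYAAAAoAAAAMAAAADAAAAABAAQAAAAAAIAEAAATCwAAEwsAABAAAAAAAAAAAAAAABEREQAiIiIAMzMzAERERABVVVUAZmZmAHd3dwCIiIgAmZmZAKqqqgC7u7sAzMzMAN3d3QDu7u4A////AAACJXd3d3JGiaulFK23NXZWZmdjAwAAACIiEHd3d3FWeJqUJXl1NGiZqWdBABNDM4dlMQAVdzRWZ4dTNDM0Q2eaqFQAA1h1aruXQzMQACMzMyERNVZVUiRndBACeHdUe6qWRWd2VUMhIREkVmZmQzRmMQA4uoVEaZl2Zmd2ZnZDFWZmZVVERmanMRN4moQ1ZYh3iHd2Znh2Q2d3ZUM0eXR3Q0Z3Z1NGdoiJmHZmZomXQnZmVVM1iGNHdnipdUNXd4iIh2VWZpqXMXZGZmQ1ZlM1eKzKYzRmd4iId1V3VpqXMXVXh3Q1ZlQhJ7ymIjVVRIiHd1aXVpmGMXRXiIZFd1QxACRDIkZUIYd4hkaHRYiHQlVWmYdWiHZkEAABJGZTRmZ4hUd2RGiZUkZViYh3iYZkIQASNGZEjVVXdWmWM0eIQldkaIiZmoUzd3ZVQ1RFnVZlVnl0ISNDI1ZkNXiZmFI3d3dmVENWaSIjM0UyMiMzREV3QTVmVBN3d3RFU0Z2VkRFVURGljRWdlVXd0EREld3dSNEQ0h1QodVmoVZqERGd3U3d3d3d3d0IjMzMUZUM5hkipZYhmVVZmU2d3d3d3ckUyMyECRWeHiEWHZnZ4dlVWVCd3d3d3RFUyVlIAR5h1eXRERWeZdUNWUxZ3d3d3JFQ0rrYiR5hVeHVDNGeHZCJnYxF3d3d3E1ZWvrdlVodVV2VWeKqXQiRnZBATd3d3AmmHipioZmdmdnZmec2lIzR3ZSARAnd3AouXZnipVHdWiYdlaLuDJEV3dkIQAAN3Anh1VVeHNqclialkNoliJVV3dkRVQgAHA2QyIjRlOKcFebuWNGdBRmZmZ3d5mGIBFGQQEjM0RmQGeJqGVVUjZ3ZkWcl4iJcwA2VTIQESRUImiIdUVUAVZnZCWbdWZndRA1eEJ2VBFVRHhkMjNCZ3d3cCaIUyISIzAld0J3d3QlVUMyIzRUd3d3YEqpYgAAFFElZTI3d3d1VgATRVZ0Z3d3EmmqUAASRVIlUyMQJ3d3WGZmdWiHR3dzFFaIIAR3d2MlUzVCAFd3Wnd3dlmYR3dCVmZkADq7qGQ0ZVd1MAJ3SHd3dzeIZncmaIZTAIy8t0VUVVeIdRAHZnd3d2V3dXU2eIZTApmZhUZ0M1eJmmEBaHd3d3ZnZnNXd2VCElZ3ZVeGMTZom6URR3d3d2dmd3JXh1MhIjVWZmiHUhJGiqdCJHd3d3lnd3FXdlM0ZEVFd3d2MjR5mZhjB3d3d2Znd2BnZnZoh2VDd3ZlRWWLuXdjB3d3d3d3d1F5ZpqZqXZTRVVmaYZquGZQJ3d3d3d3d0KKZpuoh3ZTNFeHioZnh2QgZ3d3d3d3d0JnZ5qnV4h0NXh3mYZlZTESV3d3d3d3d2JFaJh1WZiFNXdmeGVVQwE2Znd3d3d3d3QiR2d2aIiHVodURDMzMhRneHd3d3d3d3dQFFeGZmaHVoh1MyIzQzVnd3d3d3d3d3d3AkVlVmZmRniXQjVmQjVniHd3d3d3d3d3UCIjRWZkd3Z2Qmq5QjRoiA=="/>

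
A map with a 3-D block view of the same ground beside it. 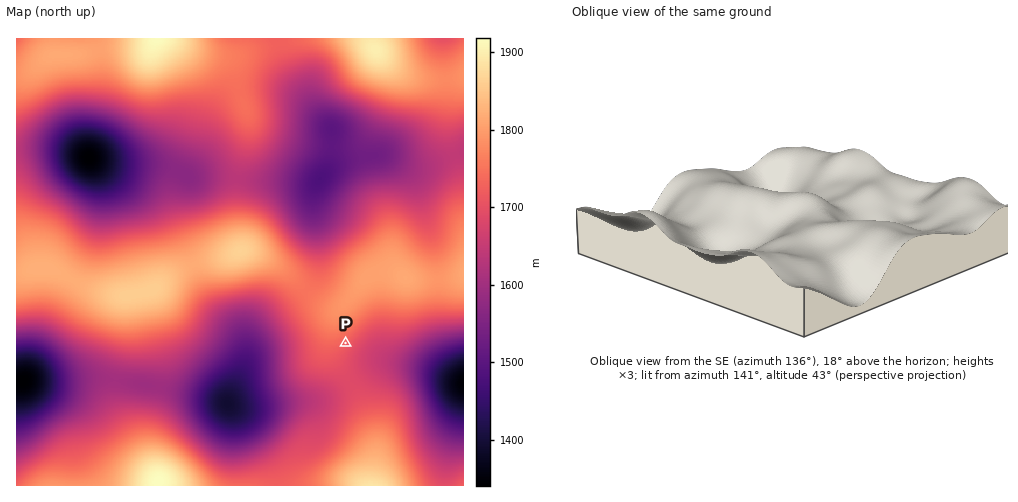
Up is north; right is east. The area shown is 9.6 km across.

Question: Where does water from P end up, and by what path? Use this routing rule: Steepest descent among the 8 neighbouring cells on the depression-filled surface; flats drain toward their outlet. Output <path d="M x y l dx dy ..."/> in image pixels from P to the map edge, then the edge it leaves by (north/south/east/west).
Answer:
<path d="M346 343l10 11 15 0 13 4 7 0 1 1 17 0 1 2 8 1 26 14 19 4"/>
exit: east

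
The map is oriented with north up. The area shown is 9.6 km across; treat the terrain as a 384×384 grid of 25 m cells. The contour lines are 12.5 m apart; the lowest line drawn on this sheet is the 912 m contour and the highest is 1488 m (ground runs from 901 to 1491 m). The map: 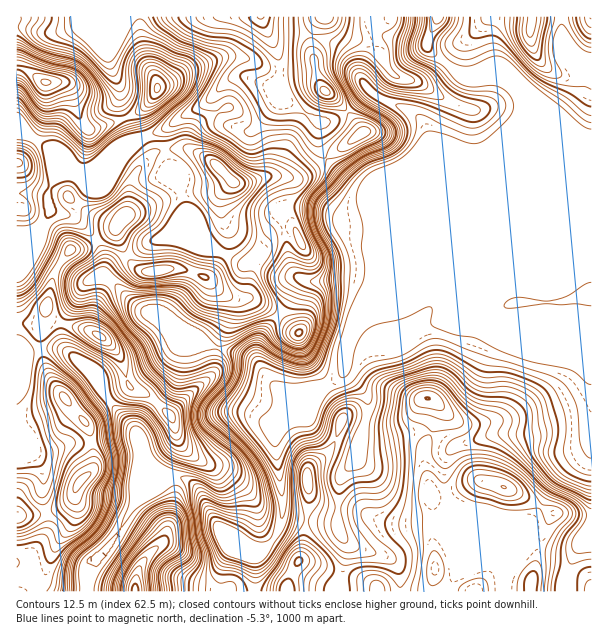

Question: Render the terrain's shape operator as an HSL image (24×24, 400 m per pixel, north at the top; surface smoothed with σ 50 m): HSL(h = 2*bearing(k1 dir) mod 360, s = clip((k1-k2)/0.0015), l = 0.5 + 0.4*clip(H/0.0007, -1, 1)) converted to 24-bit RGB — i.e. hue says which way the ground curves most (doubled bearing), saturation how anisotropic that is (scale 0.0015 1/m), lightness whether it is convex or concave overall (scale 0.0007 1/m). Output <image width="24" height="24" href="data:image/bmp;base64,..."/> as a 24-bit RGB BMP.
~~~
<image width="24" height="24" href="data:image/bmp;base64,Qk32BgAAAAAAADYAAAAoAAAAGAAAABgAAAABABgAAAAAAMAGAAATCwAAEwsAAAAAAAAAAAAAjXeG59iZEidmDUaW9+jR87x1WycjMoIySZfPdonUSDDc6qeNWXlfQm2Xj8fBoGfCgU+etrJ2V5aZpnF9UGCH382fNDp4aq+uZntR9aZ/QUwMATIeJLKD/8zYlX/givfpCShlbEIoD0Q79NjTlJvOO0WVimk2c0M3WXxmwL18eXGBf4F4doF+ubNZTKVPRYd0UsF4O2eh+9DZCq6AADMw1Z579+fUP5OJLAcrjVQ2BsxatdUJtZI9XixknaF2eX6dcZecm5txgH+AgH9/gH99jWx0yYJmMXhuhYvNixzT5+O23qHDAEBWG6VN+tWkcQBSpB9SW8GNTvHCaACgydt0J0OfnLu3dFmkoW17iqBzhV5hfVxFnqJFR8eryeLvTkL3uWSMIyt09M/F8ct2ByxPUHxbu5sTagA8puKvhd+4CBjGeADc2PCnIUpil4NgdEZyraR8a4evllzDp73eyufsfdDNTXM7ZCw2e21NN2t3mbli+e3SFAGlcR2A1k06ofjqs9zor+HnNQNQH+Xw+bDIOF6aV0V0ZV11rL58aZJYPatxla10raVdjFE3XDpAcF9ecVl/sl5TfaBD2P+mHwopNhM95v3OO/bAVLxwbRg0bC9lH6o+fyBL86CCJEBvmmuHmbZmm2Zda55PYZI7k4NFnG5gYWKUZW6AbEORs5htsfjH9SC4cwBRFO7Szv/Mlk4LICoJWzA7boSGdoFvHF1t9eDWJRatkWOdzYyJfcSeedDYfmW/roy6mIamb2GJbWeGMzV4zfPUnOZ+MgExquqrr/fpJS6M/8ztx3rlF4uNbVN9gW09N4QwLYcisi6ucL3WvdLk5b7Xc1aOWlR1oJOHonWWl2Cadm2HQIKQqfpHMAMNYSYXtf+pPpdlSSdFW3g5/MS6VxJ1RAoh3ZcQAP46M11zQZlMQ4MvY3Y5yaxelkpseGRai4NTfVtMhWpggnBxnnBUwi8mXhbjzv3zlvHqpxuheEd6elZK3FQToB9SBULJ2N7znO+kCDRKh493foRtS39IkqFFgFVPg25jgHFsgH9+gH9/gIB/mFvMd9uLMNH56uSDXRQdRRoecTJFqDg3ZLVb0pbVDP/zS9Z7/c7QBR1maIJ8fohylHCCjnFogH57f3uBjHZ7fIZ1hYR3goB4Wi2O/uvDDSYg5G4ZfAA1nWkdH2k4dsiLk9/NfZXPWcPLRINo7bZNTRqVXG2Cf3+AfYB9gn95f3+AfoB/dYp6gHWNdHaLhXyPHVZS/7CkrSc2D0Y2Vurvztb9zc3+ecPy01RlcWEzw1Y0Xh47v/2OFyiVZWOHf3+Af4B/gIB/gIB/gIB/f3+Af3+Af4B/e4J4VX53I8Gk+dL4uwfvduNPHj0VgXcpd006plhDbLCJrW7AS47tq/zIYQxzdmuCf3+Af4B/f4B/gIB/gIB/f3+Af3+Af4B/gH9/Xsh6FpVZhEUbdoDM6sDUbXfHRIOFeEx1qr5nkrVkRkpr0PSAUg0RWkNxd3GHf3+Af4B/f4B/f4B/gIB/f3+Af3+AgIB/gIB/wrdFJ0ikZtymGmRE37RvrVuWmUurXkqixoJ+z9B5PVxu3sFUoR0cFGo6XHt8f39/f4B/f4B/f4B/f4B/f3+Af3+AgIB/gH9/s+G/I0N9mVYxWYNfP8skqlhUel9qeDx+wvvZamztvXzok53P8Zbu4SNuDTMQQHMrdoB3f4B/f4B/f4B/f3+Af3+AgH9/gH9/6S0tVRs5zi4bJ9MIGF0huMVMdGXOkPno2slZRiA4o3tYr6J6VziL/Lfw44rxVe2zGI6Hf3tvhG9ba4ldfYB+f3+AgH9/gH9/dgorXbMrjfOuporyuE//kt4AATIEu5gpeywkU6dFR5RxrmhTZS4oNIEo0/j206T5iBGmfkxVnJpyeq94UIl9f3+AgHN5mVZLDxOonNeZctxtI8nFKhdd/8zWgnPeBnUyN7q4s4GldE9zfi9k5neZw//jUwMIMwcAkHchbOfLd73guoHJjlGwgFhigkc5fq+Ole//0d361+L0Yg+cVhh+0vPO2LPmzIjlIoaLgGI9UJ2gUD+QuviSn0MOLgUtvffayOn6kUzYXiYfdX5EezxTwicZgOXOaXubgdVcYlAus2MhWhpDKqSgruCHX5acvmzExHXff5PLazenVE+e4tmRwSqhOJrexumDFkUSgQxctY+ajldeYyB51/rMNT5xoj03uHIjY5U7dzc3gHp9RJBtndVDbGcyXFAueXY6kYxIZyp2m4Vv0HRdc8STT2SK0Z+AbqC/ATdhz15dpXayMky09fDMHRp30omw"/>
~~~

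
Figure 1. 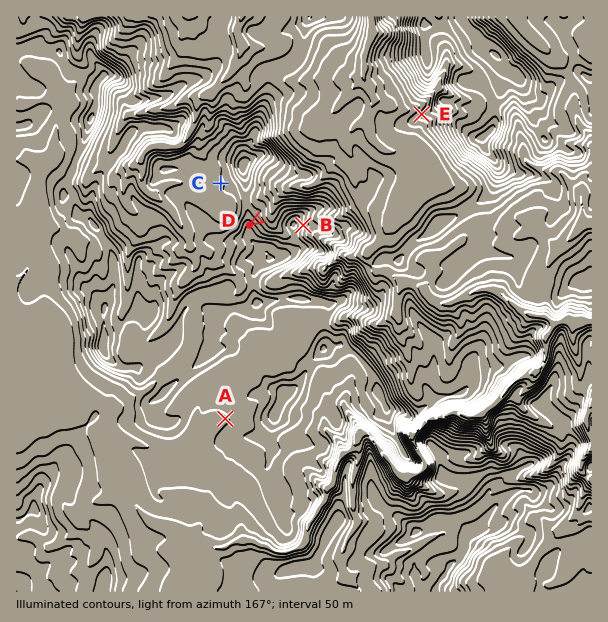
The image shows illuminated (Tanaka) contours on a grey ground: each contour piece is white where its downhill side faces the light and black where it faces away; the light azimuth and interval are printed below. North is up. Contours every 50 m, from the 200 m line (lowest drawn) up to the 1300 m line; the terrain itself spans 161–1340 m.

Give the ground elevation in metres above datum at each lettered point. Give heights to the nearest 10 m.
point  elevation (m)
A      1050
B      1010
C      890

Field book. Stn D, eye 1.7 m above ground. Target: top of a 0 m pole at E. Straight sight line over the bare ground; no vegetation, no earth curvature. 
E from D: visible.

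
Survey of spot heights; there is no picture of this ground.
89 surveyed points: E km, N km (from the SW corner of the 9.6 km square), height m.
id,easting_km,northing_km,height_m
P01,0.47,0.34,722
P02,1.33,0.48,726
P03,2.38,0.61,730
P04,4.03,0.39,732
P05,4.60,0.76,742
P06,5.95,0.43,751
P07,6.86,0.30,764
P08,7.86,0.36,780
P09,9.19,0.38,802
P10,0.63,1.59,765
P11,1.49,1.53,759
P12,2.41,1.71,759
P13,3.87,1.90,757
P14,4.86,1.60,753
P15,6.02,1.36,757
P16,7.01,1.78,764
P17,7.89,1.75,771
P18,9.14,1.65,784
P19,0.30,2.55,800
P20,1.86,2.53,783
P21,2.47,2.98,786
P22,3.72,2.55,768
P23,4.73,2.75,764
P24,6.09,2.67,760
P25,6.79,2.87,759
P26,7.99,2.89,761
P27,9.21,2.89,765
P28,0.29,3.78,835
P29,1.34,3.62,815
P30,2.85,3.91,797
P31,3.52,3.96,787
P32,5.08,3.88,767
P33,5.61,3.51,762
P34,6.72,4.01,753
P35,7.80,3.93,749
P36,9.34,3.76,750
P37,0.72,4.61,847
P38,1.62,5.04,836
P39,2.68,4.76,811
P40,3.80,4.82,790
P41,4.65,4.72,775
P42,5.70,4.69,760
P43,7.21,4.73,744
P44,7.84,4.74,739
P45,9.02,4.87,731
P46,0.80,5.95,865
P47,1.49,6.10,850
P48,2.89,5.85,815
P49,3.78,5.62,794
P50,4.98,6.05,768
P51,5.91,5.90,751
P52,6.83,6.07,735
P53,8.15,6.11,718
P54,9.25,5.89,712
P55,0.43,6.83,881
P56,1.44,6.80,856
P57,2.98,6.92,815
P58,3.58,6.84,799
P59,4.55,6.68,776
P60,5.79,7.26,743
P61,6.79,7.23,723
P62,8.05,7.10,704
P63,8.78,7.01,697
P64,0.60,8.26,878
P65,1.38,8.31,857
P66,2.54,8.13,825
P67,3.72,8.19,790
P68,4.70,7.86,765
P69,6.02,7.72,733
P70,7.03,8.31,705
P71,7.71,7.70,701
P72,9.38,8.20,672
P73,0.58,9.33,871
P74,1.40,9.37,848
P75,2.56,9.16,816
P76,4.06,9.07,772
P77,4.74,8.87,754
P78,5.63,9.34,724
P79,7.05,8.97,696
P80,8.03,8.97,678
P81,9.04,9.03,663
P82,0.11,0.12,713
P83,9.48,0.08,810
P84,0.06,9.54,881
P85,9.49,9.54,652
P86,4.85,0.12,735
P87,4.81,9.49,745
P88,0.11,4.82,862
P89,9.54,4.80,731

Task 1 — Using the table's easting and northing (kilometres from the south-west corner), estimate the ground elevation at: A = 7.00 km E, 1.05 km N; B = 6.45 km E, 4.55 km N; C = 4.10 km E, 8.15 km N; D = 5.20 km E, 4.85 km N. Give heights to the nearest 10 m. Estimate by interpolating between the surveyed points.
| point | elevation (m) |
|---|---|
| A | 770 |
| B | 750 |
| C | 780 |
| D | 770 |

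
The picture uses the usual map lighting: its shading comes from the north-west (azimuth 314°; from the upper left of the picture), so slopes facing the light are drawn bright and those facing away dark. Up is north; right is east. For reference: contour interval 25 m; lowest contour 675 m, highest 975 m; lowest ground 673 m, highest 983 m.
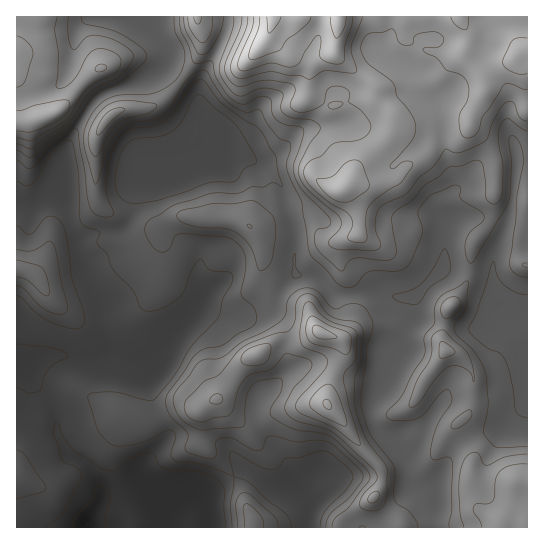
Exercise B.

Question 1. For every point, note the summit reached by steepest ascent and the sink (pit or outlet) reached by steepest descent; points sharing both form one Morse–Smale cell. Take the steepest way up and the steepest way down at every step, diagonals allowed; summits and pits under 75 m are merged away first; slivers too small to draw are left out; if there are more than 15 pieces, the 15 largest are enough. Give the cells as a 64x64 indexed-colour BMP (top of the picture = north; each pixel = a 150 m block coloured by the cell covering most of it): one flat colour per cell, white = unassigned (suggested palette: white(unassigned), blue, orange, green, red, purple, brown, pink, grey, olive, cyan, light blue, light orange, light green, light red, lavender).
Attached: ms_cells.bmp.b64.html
<image width="64" height="64" href="data:image/bmp;base64,Qk12CAAAAAAAAHYAAAAoAAAAQAAAAEAAAAABAAQAAAAAAAAIAAATCwAAEwsAABAAAAAAAAAA////ALR3HwAOf/8ALKAsACgn1gC9Z5QAS1aMAMJ34wB/f38AIr28AM++FwDox64AeLv/AIrfmACWmP8A1bDFABERERERERERERERERERERERERIiIiIiIiIiIzMzMzMzEREREREREREREREREREREREREiIiIiIiIiIjMzMzMzMRERERERERERERERERERERERESIiIiIiIiIiMzMzMzMxERERERERERERERERERERERESIiIiIiIiIiIzMzMzMzERERERERERERERERERERERERIiIiIiIiIiIjMzMzMzMRERERERERERERERERERERIiIiIiIiIiIjMzMzMzMzMxERERERERERERERERERESIiIiIiIiIiIiMzMzMzMzMzERERERERERERERERERESIiIiIiIiIiIiIzMzMzMzMzMRERERERERERERERERESIiIiIiIiIiIiIjMzMzMzMzMxERERERERERERERERESIiIiIiIiIiIiIjMzMzMzMzMzERERERERERERERERESIiIiIiIiIiIiIiMzMzMzMzMzMRERERERERERESIiIiIiIiIiIiIiIiIjMzMzMzMzMzMxERERERERERERIiIiIiIiIiIiIiIiIjMzMzMzMzMzMzERERERERERERIiIiIiIiIiIiIiIiIiMzMzMzMzMzMzMREREREREREREiIiIiIiIiIiIiIiIiIzMzMzMzMzMzMxEREREREREREiIiIiIiIiIiIiIiIiIjMzMzMzMzMzMzERERERERERESIiIiIiIiIiIiIiIiIiMzMzMzMzMzMzMRERERERERERIiIiIiIiIiIiIiIiIiIjMzMzMzMzMzMxEREREREREREiIiIiIiIiIiIiIiIiIiMzMzMzMzMzMzERERERERERESIiIiIiIiIiIiIiIiIiIzMzMzMzMzMzMRERERERERERIiIiIiIiIiIiIiIiIiIiMzMzMzMzMzMxERERERERERESIiIiIiIiIiIiIiIiIiIzMzMzMzMzMzEREREREREREREiIiIiIiIiIiIiIiIiIiMzMzMzMzMzMRERERERERERESIiIiIiIiIiIiIiIiIiIzMzMzMzMzMxEREREREREREREiIiIiIiIiIiIiIiIiIiMzMzMzMzMzERERERERERERERIiIiIiIiIiIiIiIiIiIzMzMzMzMzMRERERERERERERESIiIiIiIiIiIiIiIiIiMzMzMzMzMxEREREREREREREREhEREREiIiIiIiIiIiIzMzMzMxERERERERERERERERERERERERIiIiIiIiIiIjMzMzMzEREREREREREREREREREREREREiIiIRERERERMzMzMzMRERERERERERERERERERERERERIiIRERERERETMzMzMxERERERERERERERERERERERERESERERERERERETMzMxERERERERERERERERERERERERERERERERERERERERERERERERERERERERERERERERERERERERERERERERERERERERERERERERERERERERERERERERERERERERERERERERERERERERERERERERERERERERERERERERERERERERERERERERERERERERERERERERERERERERERERERERERERERERERERERERERERERERERERERERERERERERERERERERERERERERERERERERERERERERERERERERERERERERERERERERERERERERERERERERERERERERERERERERERERERERRBERERERERERERERERERERERERERERERERERERERERFERBEREREREREREREREREREREREREREREREREREREREUREQRERERERERERERERERERERERERERERERERERERERRERBERERERERERERERERERERERERERERERERERERERFEREQREREREREREREREREREREREREREREREREREREREURERBERERERERERERERERERERERERERERERERERERERREREERERERERERERERERERERERERERERERERERERERFEREQREREREREREREREREREREREREREREREREREREREUREREERERERERERERERERERERERERERERERERERERERREREQRERERERERERERERERERERERERERERERERERERFEREREEREREREREREREREREREREREREREREREREREREURERERBERERERERERERERERERERERERERERERERERERREREREERERERERERERERERERERERERERERERERERERFERERERBEREREREREREREREREREREREREREREREREREURERERERBERERERERERERERERERERERERERERERERERREREREREREERERERERERERERERERERERERERERERERFEREREREREREEREREREREREREREREREREREREREREREUREREREREREREERERERERERERERERERERERERERERERREREREREREREQRERERERERERERERERERERERERERERFERERERERERERBEREREREREREREREREREREREREREREURERERERERERBERERERERERERERERERERERERERERERREREREREREREERERERERERERERERERERERERERERERFEREREREREREEREREREREREREREREREREREREREREREUREREREREREERERERERERERERERERERERERERERERER"/>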